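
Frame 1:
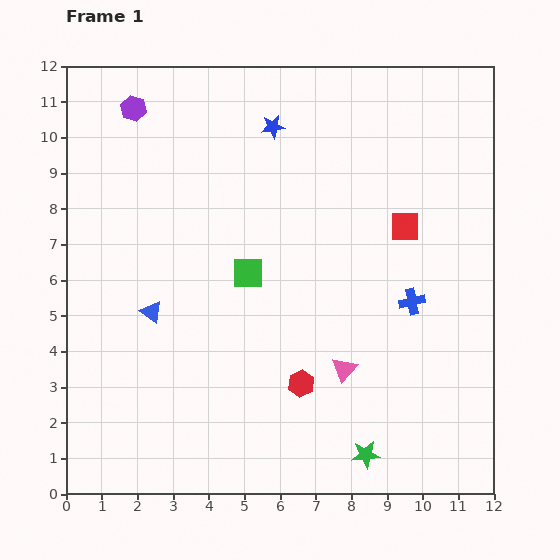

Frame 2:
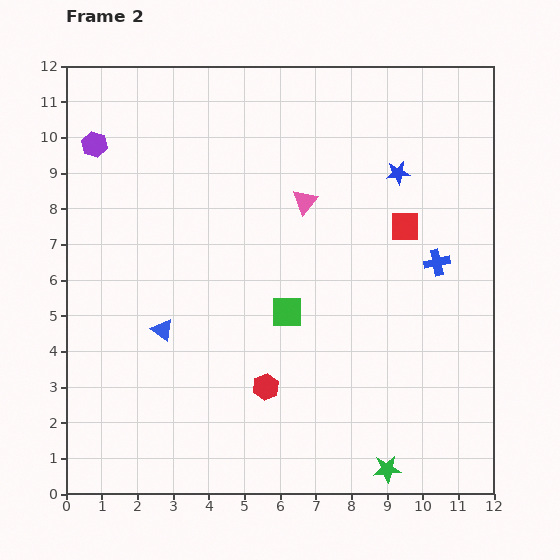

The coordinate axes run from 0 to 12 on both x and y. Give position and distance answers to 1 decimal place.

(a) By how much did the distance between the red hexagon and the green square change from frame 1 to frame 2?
-1.2

Distance in frame 1: 3.4. Distance in frame 2: 2.2.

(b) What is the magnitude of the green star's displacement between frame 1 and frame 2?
0.7

The green star moved from (8.4, 1.1) to (9.0, 0.7), a distance of √(0.6² + 0.4²) ≈ 0.7.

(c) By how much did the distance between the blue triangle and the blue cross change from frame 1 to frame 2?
+0.6

Distance in frame 1: 7.3. Distance in frame 2: 7.9.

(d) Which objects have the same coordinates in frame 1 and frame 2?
the red square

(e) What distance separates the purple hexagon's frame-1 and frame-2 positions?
1.5

The purple hexagon moved from (1.9, 10.8) to (0.8, 9.8), a distance of √(1.1² + 1.0²) ≈ 1.5.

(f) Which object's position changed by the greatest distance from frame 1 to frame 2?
the pink triangle

(moved 4.8; next 3.7)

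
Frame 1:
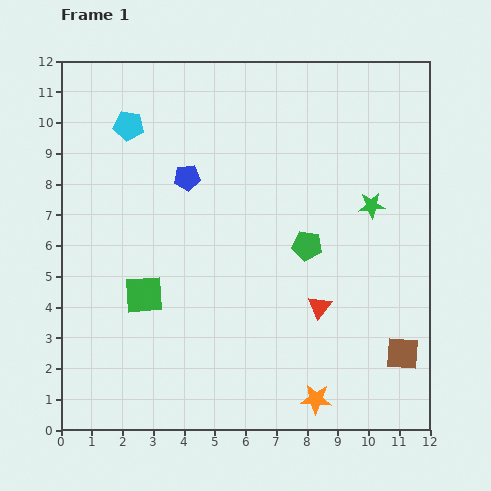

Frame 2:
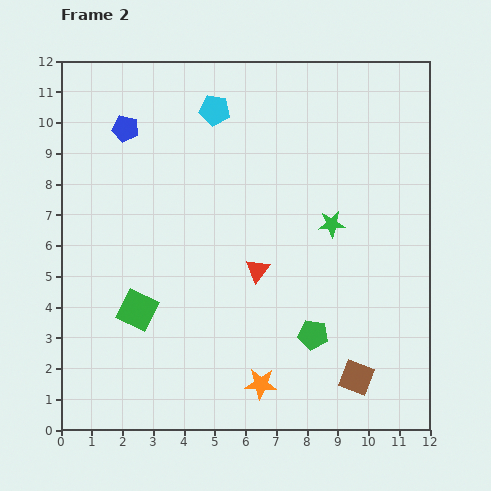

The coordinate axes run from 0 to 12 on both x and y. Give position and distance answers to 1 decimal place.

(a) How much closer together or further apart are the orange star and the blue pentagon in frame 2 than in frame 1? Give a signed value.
+1.1

Distance in frame 1: 8.3. Distance in frame 2: 9.4.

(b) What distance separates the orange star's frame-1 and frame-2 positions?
1.9

The orange star moved from (8.3, 1.0) to (6.5, 1.5), a distance of √(1.8² + 0.5²) ≈ 1.9.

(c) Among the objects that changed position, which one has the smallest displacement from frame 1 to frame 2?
the green square

(moved 0.5)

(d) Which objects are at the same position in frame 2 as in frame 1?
none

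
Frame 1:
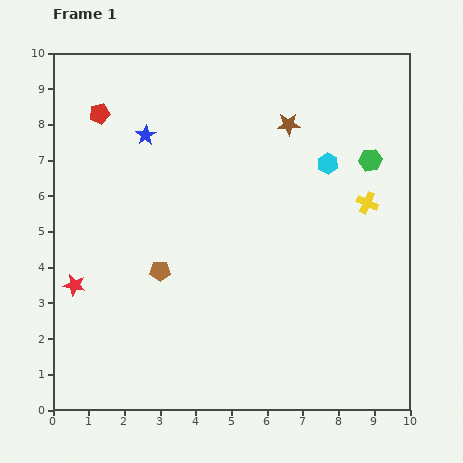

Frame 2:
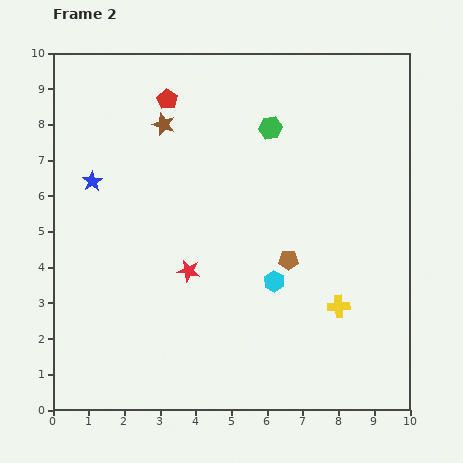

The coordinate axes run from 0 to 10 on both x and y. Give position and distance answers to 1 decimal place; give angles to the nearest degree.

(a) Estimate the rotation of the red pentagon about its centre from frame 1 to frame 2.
28° counter-clockwise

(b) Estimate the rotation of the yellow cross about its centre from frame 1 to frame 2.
28° counter-clockwise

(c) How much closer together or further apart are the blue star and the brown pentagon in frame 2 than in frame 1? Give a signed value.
+2.1

Distance in frame 1: 3.8. Distance in frame 2: 5.9.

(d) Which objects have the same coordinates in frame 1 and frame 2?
none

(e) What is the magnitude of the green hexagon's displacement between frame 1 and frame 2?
2.9

The green hexagon moved from (8.9, 7.0) to (6.1, 7.9), a distance of √(2.8² + 0.9²) ≈ 2.9.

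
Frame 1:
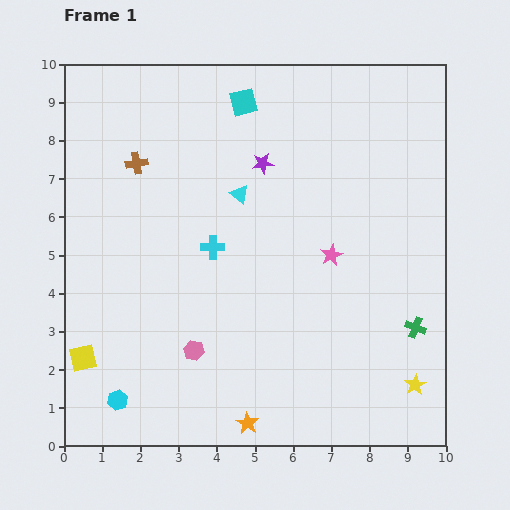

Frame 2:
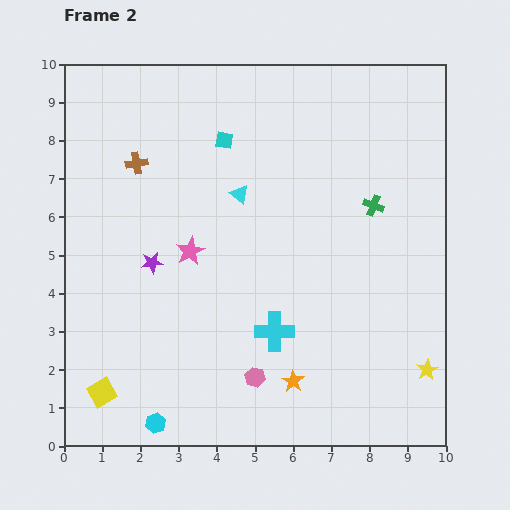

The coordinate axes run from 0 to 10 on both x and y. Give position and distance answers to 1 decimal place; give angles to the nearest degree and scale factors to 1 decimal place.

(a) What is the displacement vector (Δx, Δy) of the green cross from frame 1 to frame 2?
(-1.1, 3.2)

The green cross was at (9.2, 3.1) in frame 1 and (8.1, 6.3) in frame 2.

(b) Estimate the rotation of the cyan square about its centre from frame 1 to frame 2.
24° clockwise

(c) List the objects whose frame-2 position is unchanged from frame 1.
the brown cross, the cyan triangle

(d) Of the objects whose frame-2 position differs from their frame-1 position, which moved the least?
the yellow star

(moved 0.5)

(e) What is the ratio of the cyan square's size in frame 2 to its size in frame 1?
0.6×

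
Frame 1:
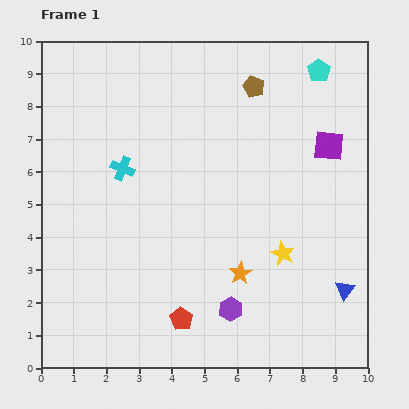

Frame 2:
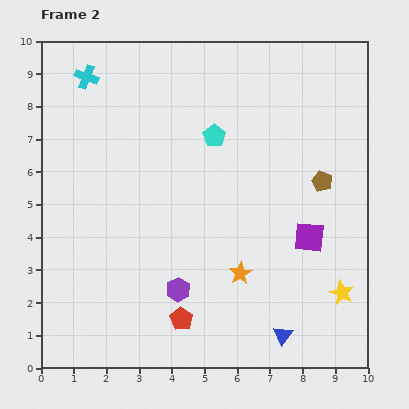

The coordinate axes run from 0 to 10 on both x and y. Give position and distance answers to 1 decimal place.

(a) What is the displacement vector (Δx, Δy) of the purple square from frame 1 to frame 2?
(-0.6, -2.8)

The purple square was at (8.8, 6.8) in frame 1 and (8.2, 4.0) in frame 2.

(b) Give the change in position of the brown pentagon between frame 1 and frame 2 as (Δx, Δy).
(2.1, -2.9)

The brown pentagon was at (6.5, 8.6) in frame 1 and (8.6, 5.7) in frame 2.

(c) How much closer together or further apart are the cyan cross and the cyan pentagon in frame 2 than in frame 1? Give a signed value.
-2.4

Distance in frame 1: 6.7. Distance in frame 2: 4.3.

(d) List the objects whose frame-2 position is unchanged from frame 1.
the red pentagon, the orange star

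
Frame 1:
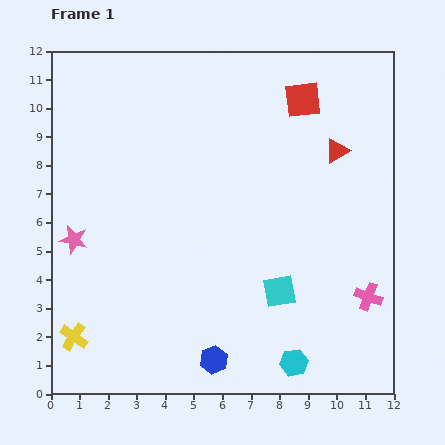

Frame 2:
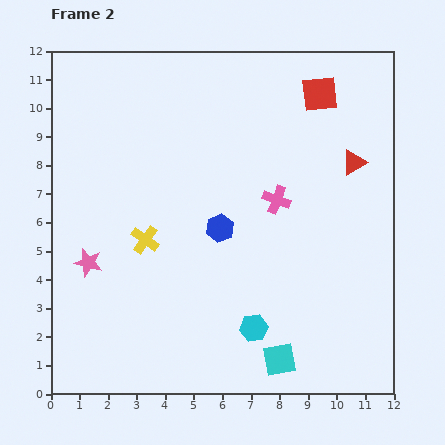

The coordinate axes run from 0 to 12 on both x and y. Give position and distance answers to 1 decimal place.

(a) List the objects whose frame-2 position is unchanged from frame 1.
none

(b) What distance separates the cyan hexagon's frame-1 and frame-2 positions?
1.8

The cyan hexagon moved from (8.5, 1.1) to (7.1, 2.3), a distance of √(1.4² + 1.2²) ≈ 1.8.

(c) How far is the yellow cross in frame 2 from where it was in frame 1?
4.2

The yellow cross moved from (0.8, 2.0) to (3.3, 5.4), a distance of √(2.5² + 3.4²) ≈ 4.2.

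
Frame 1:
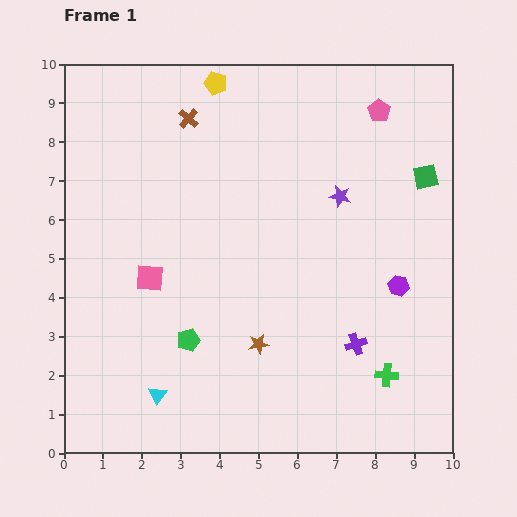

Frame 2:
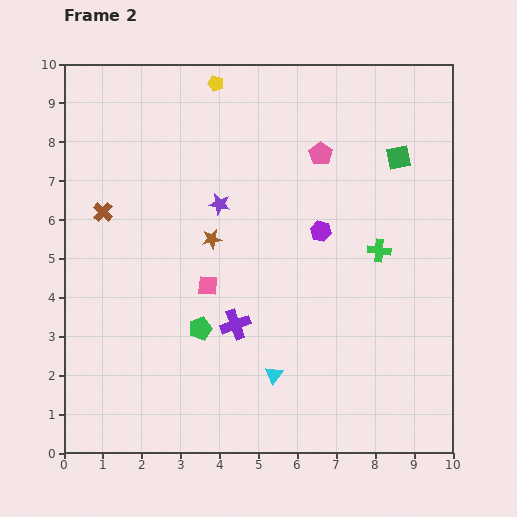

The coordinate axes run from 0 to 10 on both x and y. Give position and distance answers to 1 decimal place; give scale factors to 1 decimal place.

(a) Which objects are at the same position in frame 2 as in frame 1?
the yellow pentagon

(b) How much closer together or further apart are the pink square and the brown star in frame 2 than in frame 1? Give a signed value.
-2.1

Distance in frame 1: 3.3. Distance in frame 2: 1.2.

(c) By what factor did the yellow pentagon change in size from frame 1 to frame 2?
0.7×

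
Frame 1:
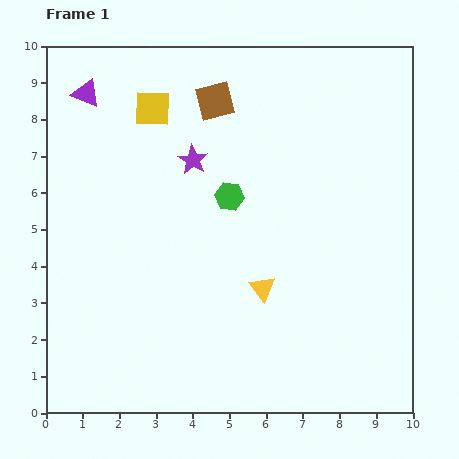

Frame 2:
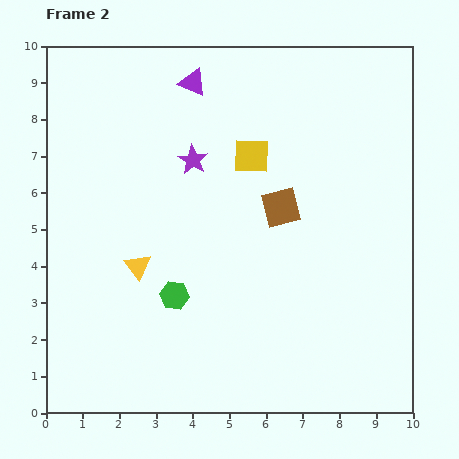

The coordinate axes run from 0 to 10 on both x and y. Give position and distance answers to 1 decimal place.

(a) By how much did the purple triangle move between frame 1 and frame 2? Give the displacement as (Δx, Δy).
(2.9, 0.3)

The purple triangle was at (1.1, 8.7) in frame 1 and (4.0, 9.0) in frame 2.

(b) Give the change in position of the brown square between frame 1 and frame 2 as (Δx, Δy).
(1.8, -2.9)

The brown square was at (4.6, 8.5) in frame 1 and (6.4, 5.6) in frame 2.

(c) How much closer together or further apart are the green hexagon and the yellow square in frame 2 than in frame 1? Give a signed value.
+1.1

Distance in frame 1: 3.2. Distance in frame 2: 4.3.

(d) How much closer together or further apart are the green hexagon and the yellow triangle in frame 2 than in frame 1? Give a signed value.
-1.4

Distance in frame 1: 2.7. Distance in frame 2: 1.3.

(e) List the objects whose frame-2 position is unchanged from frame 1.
the purple star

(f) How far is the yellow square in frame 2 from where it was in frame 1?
3.0

The yellow square moved from (2.9, 8.3) to (5.6, 7.0), a distance of √(2.7² + 1.3²) ≈ 3.0.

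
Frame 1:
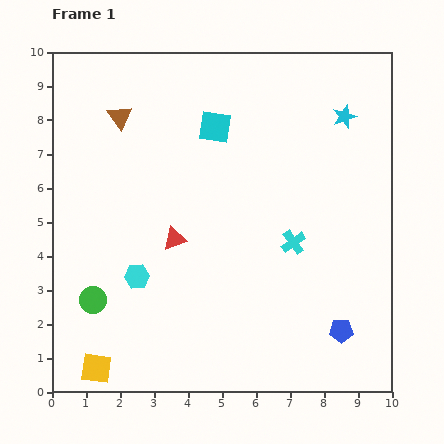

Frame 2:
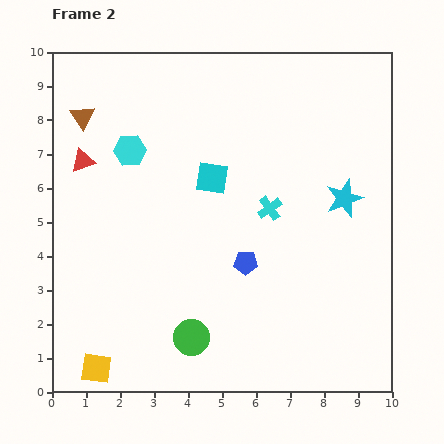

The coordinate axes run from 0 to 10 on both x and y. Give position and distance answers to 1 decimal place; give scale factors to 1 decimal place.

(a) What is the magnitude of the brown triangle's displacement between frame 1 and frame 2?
1.1

The brown triangle moved from (2.0, 8.1) to (0.9, 8.1), a distance of √(1.1² + 0.0²) ≈ 1.1.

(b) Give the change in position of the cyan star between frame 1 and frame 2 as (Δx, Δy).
(0.0, -2.4)

The cyan star was at (8.6, 8.1) in frame 1 and (8.6, 5.7) in frame 2.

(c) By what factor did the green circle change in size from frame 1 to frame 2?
1.4×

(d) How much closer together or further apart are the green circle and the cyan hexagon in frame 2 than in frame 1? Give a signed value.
+4.3

Distance in frame 1: 1.5. Distance in frame 2: 5.8.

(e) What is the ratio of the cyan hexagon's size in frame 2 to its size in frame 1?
1.3×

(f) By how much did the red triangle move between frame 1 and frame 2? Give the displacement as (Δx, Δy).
(-2.7, 2.3)

The red triangle was at (3.6, 4.5) in frame 1 and (0.9, 6.8) in frame 2.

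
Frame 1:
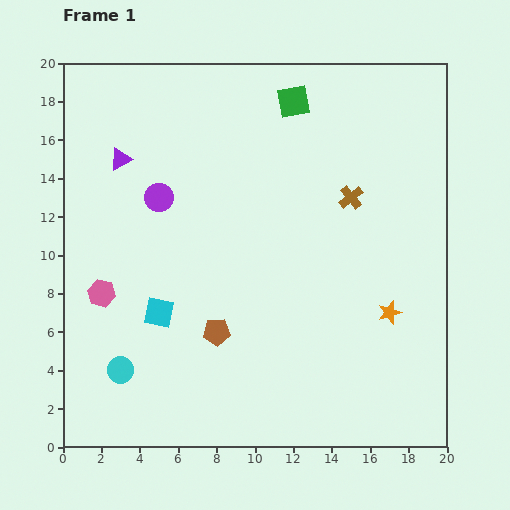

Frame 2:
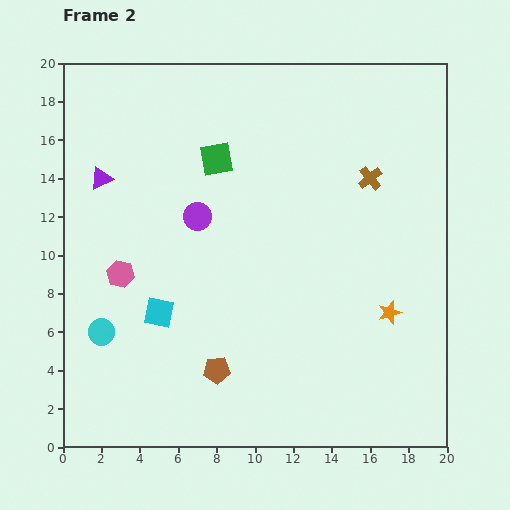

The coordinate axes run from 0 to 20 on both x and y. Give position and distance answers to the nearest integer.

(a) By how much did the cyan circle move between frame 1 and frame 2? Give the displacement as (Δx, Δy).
(-1, 2)

The cyan circle was at (3, 4) in frame 1 and (2, 6) in frame 2.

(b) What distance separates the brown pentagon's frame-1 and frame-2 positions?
2

The brown pentagon moved from (8, 6) to (8, 4), a distance of √(0² + 2²) ≈ 2.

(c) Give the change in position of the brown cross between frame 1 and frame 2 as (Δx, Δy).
(1, 1)

The brown cross was at (15, 13) in frame 1 and (16, 14) in frame 2.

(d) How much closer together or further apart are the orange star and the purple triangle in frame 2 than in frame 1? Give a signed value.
+1

Distance in frame 1: 16. Distance in frame 2: 17.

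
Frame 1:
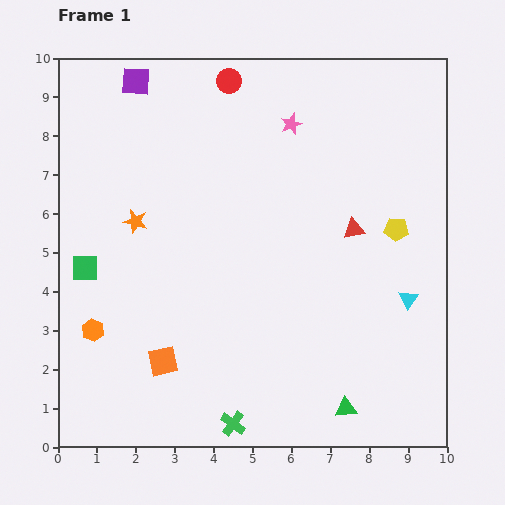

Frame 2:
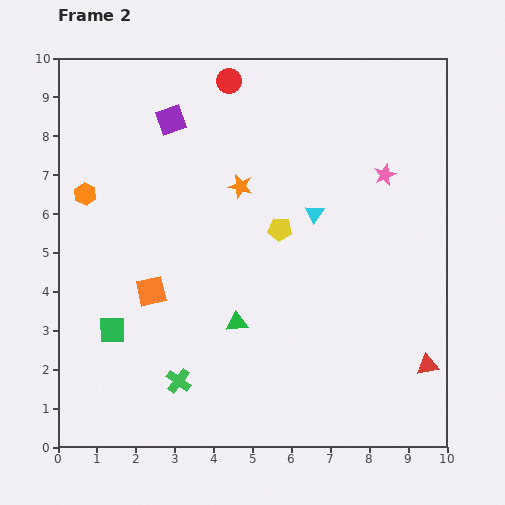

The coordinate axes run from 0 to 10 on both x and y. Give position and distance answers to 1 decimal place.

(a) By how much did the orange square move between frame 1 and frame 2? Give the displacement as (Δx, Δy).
(-0.3, 1.8)

The orange square was at (2.7, 2.2) in frame 1 and (2.4, 4.0) in frame 2.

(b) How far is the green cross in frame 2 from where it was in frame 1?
1.8

The green cross moved from (4.5, 0.6) to (3.1, 1.7), a distance of √(1.4² + 1.1²) ≈ 1.8.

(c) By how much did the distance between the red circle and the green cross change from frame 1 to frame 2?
-1.0

Distance in frame 1: 8.8. Distance in frame 2: 7.8.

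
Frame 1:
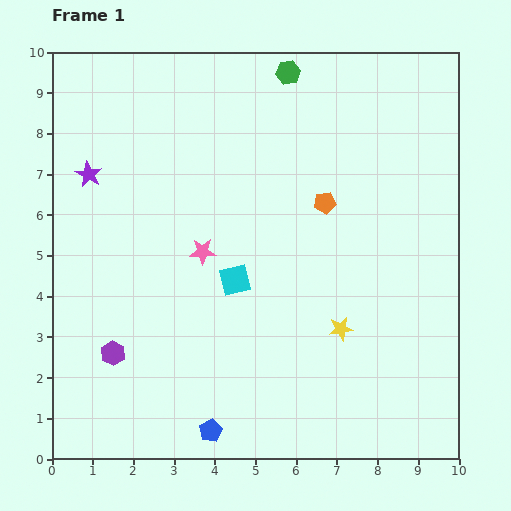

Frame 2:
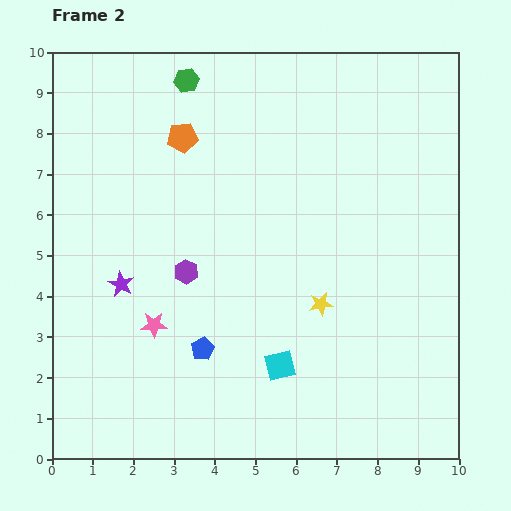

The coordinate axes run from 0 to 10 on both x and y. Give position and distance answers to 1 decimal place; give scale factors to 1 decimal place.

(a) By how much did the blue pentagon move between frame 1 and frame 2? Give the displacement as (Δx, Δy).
(-0.2, 2.0)

The blue pentagon was at (3.9, 0.7) in frame 1 and (3.7, 2.7) in frame 2.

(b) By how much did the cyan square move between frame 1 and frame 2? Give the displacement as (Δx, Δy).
(1.1, -2.1)

The cyan square was at (4.5, 4.4) in frame 1 and (5.6, 2.3) in frame 2.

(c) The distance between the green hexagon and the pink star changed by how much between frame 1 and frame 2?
+1.2

Distance in frame 1: 4.9. Distance in frame 2: 6.1.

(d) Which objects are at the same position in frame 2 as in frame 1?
none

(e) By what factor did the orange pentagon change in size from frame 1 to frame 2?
1.4×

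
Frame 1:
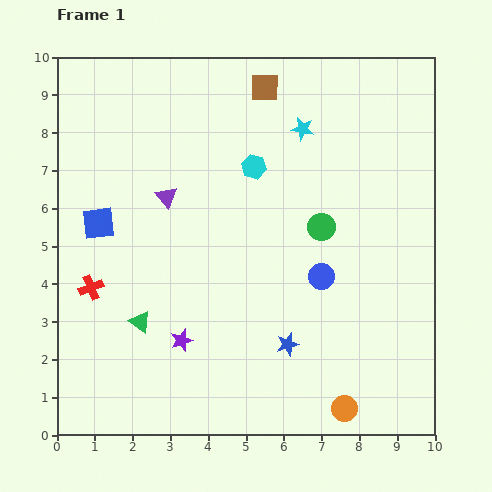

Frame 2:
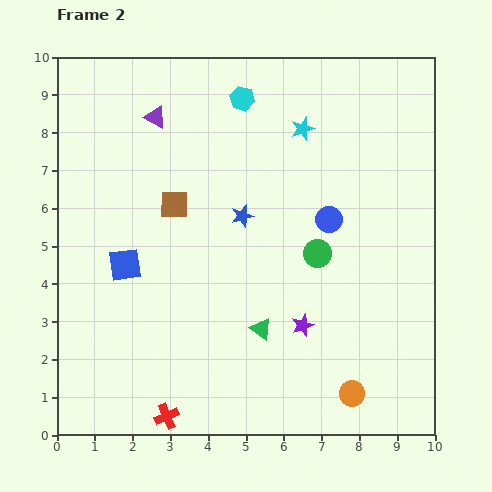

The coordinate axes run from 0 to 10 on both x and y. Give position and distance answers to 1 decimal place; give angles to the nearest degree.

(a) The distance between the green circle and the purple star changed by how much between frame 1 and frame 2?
-2.9

Distance in frame 1: 4.8. Distance in frame 2: 1.9.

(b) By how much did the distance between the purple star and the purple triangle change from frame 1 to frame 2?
+2.9

Distance in frame 1: 3.8. Distance in frame 2: 6.7.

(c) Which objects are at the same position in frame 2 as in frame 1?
the cyan star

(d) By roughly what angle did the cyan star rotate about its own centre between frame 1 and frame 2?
28° counter-clockwise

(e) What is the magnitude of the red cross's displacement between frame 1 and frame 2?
3.9

The red cross moved from (0.9, 3.9) to (2.9, 0.5), a distance of √(2.0² + 3.4²) ≈ 3.9.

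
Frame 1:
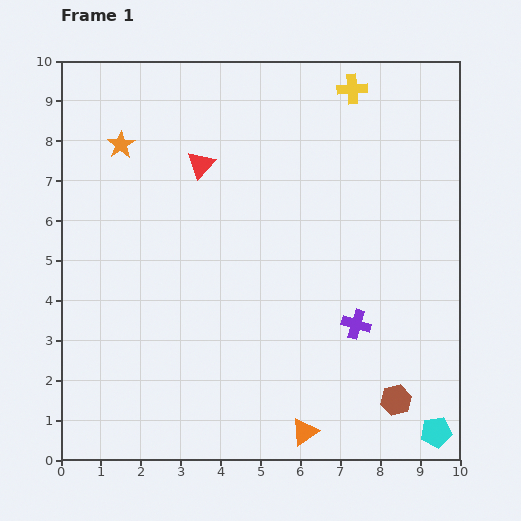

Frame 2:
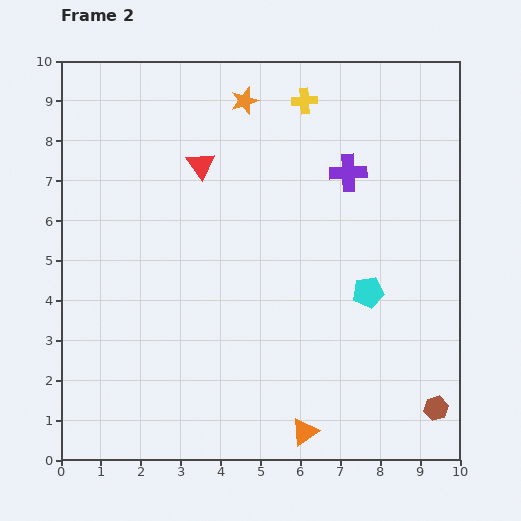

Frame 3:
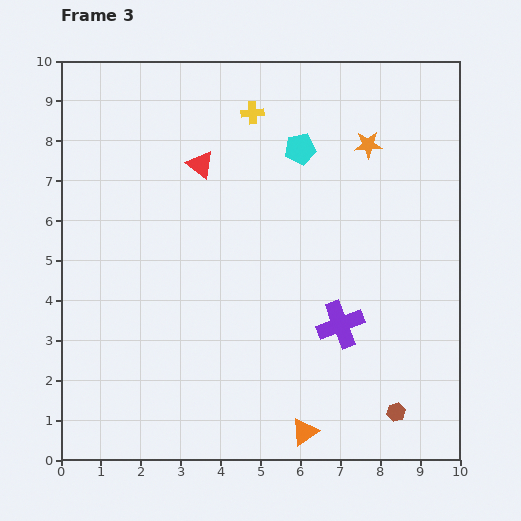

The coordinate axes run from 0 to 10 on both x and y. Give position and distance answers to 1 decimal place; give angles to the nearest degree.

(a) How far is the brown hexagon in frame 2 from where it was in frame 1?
1.0

The brown hexagon moved from (8.4, 1.5) to (9.4, 1.3), a distance of √(1.0² + 0.2²) ≈ 1.0.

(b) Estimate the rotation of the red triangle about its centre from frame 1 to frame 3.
36° counter-clockwise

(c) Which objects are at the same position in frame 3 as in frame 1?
the orange triangle, the red triangle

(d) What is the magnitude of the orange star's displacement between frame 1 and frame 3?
6.2

The orange star moved from (1.5, 7.9) to (7.7, 7.9), a distance of √(6.2² + 0.0²) ≈ 6.2.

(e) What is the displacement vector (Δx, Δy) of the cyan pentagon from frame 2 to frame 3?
(-1.7, 3.6)

The cyan pentagon was at (7.7, 4.2) in frame 2 and (6.0, 7.8) in frame 3.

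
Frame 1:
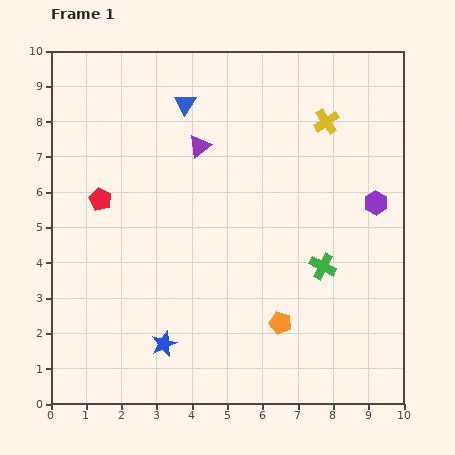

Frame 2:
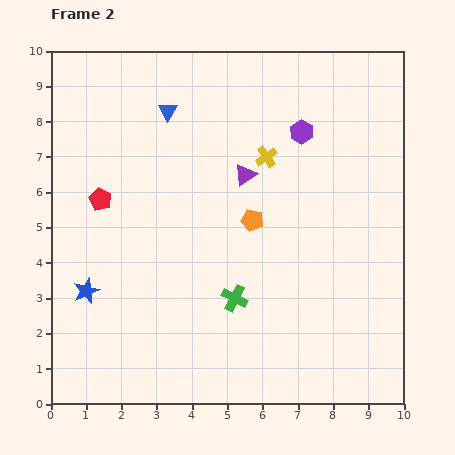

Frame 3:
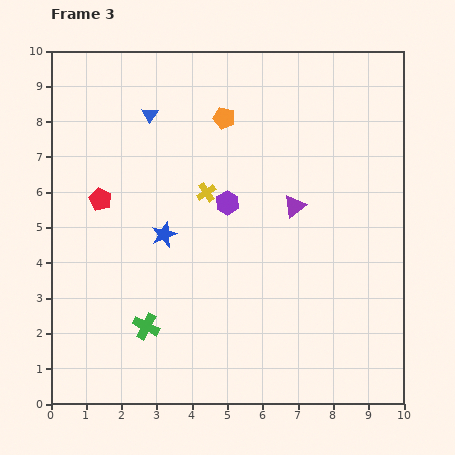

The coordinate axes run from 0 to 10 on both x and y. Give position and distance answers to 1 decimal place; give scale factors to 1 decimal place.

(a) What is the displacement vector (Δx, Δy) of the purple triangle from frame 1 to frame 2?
(1.3, -0.8)

The purple triangle was at (4.2, 7.3) in frame 1 and (5.5, 6.5) in frame 2.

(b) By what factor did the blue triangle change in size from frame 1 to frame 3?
0.7×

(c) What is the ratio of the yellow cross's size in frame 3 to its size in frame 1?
0.8×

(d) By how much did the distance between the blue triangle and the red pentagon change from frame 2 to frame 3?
-0.3

Distance in frame 2: 3.1. Distance in frame 3: 2.8.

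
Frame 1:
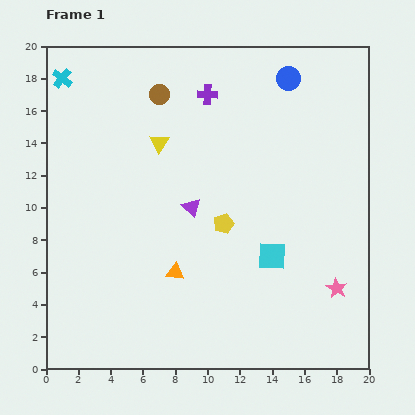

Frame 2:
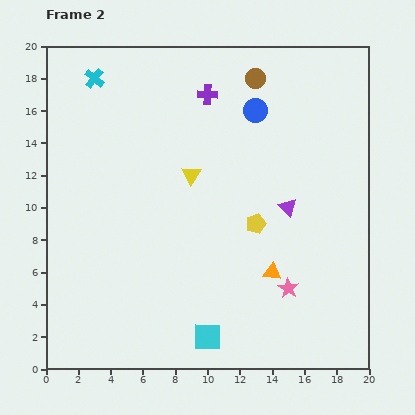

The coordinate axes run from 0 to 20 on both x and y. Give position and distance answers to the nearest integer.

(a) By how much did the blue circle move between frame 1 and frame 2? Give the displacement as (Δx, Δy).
(-2, -2)

The blue circle was at (15, 18) in frame 1 and (13, 16) in frame 2.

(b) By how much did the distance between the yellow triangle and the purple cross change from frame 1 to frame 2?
+1

Distance in frame 1: 4. Distance in frame 2: 5.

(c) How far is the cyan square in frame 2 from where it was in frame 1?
6

The cyan square moved from (14, 7) to (10, 2), a distance of √(4² + 5²) ≈ 6.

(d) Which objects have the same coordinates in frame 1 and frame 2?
the purple cross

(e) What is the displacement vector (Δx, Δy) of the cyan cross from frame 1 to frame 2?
(2, 0)

The cyan cross was at (1, 18) in frame 1 and (3, 18) in frame 2.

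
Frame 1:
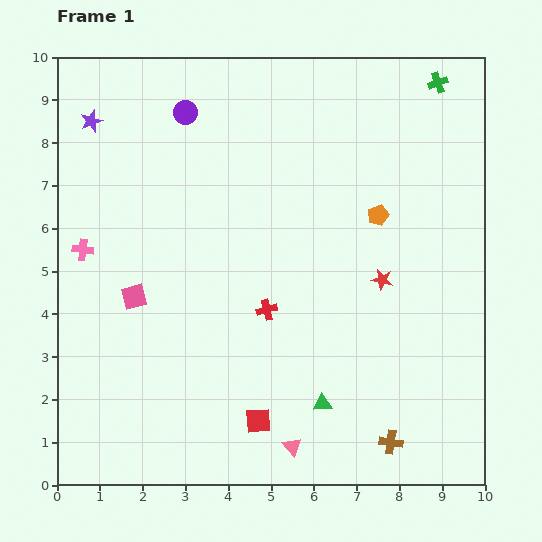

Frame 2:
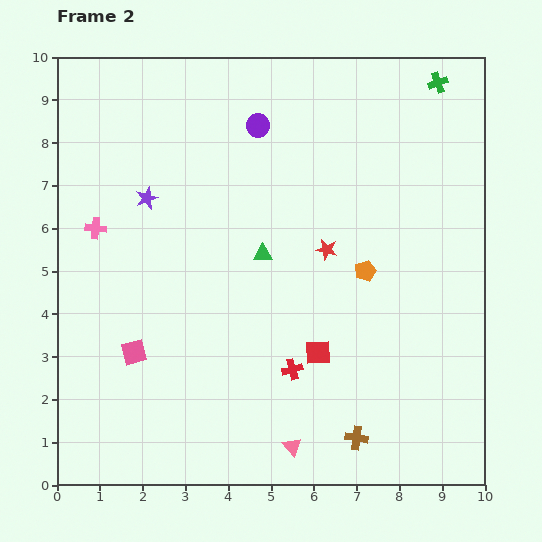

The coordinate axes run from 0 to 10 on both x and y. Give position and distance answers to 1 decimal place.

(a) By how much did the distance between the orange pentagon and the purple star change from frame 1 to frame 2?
-1.7

Distance in frame 1: 7.1. Distance in frame 2: 5.4.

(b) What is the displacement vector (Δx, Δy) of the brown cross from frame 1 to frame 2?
(-0.8, 0.1)

The brown cross was at (7.8, 1.0) in frame 1 and (7.0, 1.1) in frame 2.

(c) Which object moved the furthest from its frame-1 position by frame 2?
the green triangle

(moved 3.8; next 2.2)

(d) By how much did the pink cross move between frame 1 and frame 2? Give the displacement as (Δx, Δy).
(0.3, 0.5)

The pink cross was at (0.6, 5.5) in frame 1 and (0.9, 6.0) in frame 2.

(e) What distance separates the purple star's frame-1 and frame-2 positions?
2.2

The purple star moved from (0.8, 8.5) to (2.1, 6.7), a distance of √(1.3² + 1.8²) ≈ 2.2.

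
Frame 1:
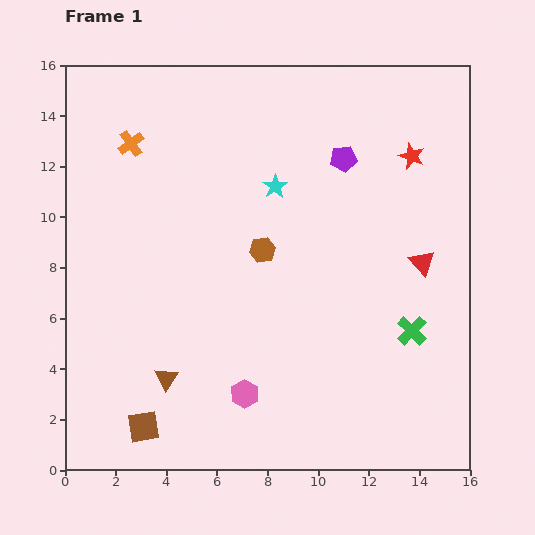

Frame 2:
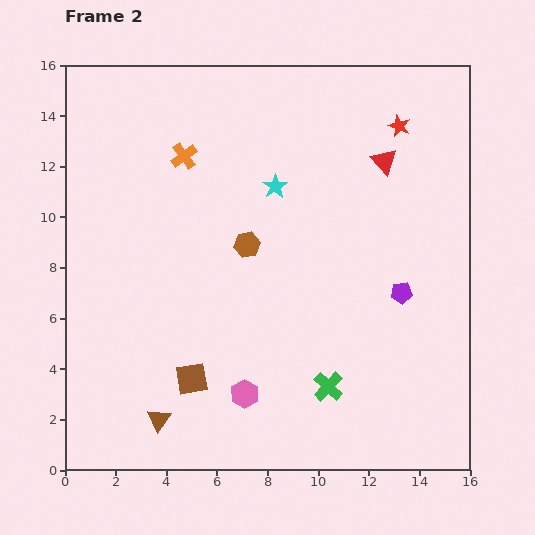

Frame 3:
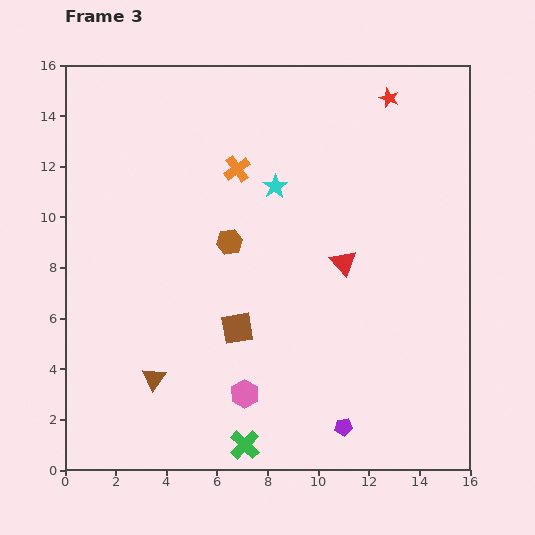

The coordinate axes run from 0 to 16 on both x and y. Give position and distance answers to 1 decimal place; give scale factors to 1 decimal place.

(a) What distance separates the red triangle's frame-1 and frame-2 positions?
4.3

The red triangle moved from (14.1, 8.2) to (12.6, 12.2), a distance of √(1.5² + 4.0²) ≈ 4.3.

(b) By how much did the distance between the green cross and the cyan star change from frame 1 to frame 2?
+0.3

Distance in frame 1: 7.9. Distance in frame 2: 8.2.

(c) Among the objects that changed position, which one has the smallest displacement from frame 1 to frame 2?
the brown hexagon

(moved 0.6)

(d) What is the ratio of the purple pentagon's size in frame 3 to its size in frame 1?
0.7×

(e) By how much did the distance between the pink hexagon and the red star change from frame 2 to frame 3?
+0.8

Distance in frame 2: 12.2. Distance in frame 3: 13.0.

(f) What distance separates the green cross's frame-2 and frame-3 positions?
4.0

The green cross moved from (10.4, 3.3) to (7.1, 1.0), a distance of √(3.3² + 2.3²) ≈ 4.0.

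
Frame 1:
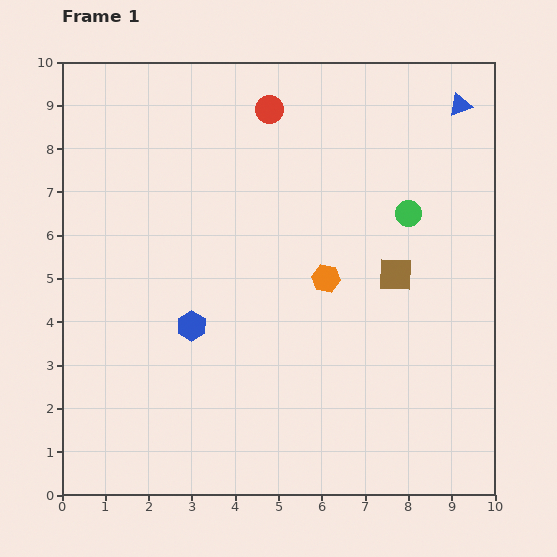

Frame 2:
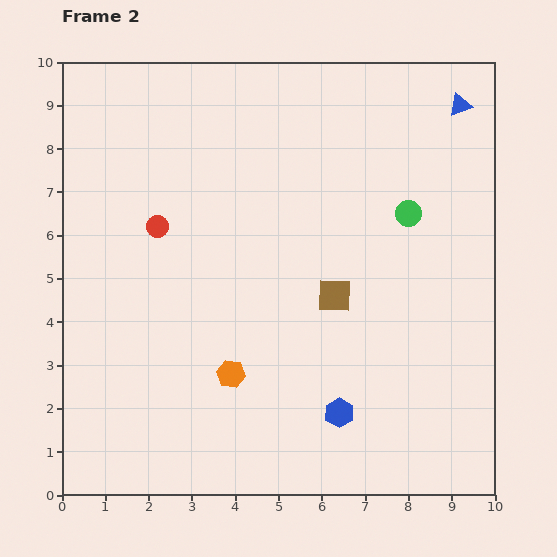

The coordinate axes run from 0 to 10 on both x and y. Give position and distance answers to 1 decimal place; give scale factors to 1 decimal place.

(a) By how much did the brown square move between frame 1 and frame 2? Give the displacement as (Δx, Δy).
(-1.4, -0.5)

The brown square was at (7.7, 5.1) in frame 1 and (6.3, 4.6) in frame 2.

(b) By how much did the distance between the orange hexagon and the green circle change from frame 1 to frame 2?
+3.1

Distance in frame 1: 2.4. Distance in frame 2: 5.5.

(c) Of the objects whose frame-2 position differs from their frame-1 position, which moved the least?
the brown square

(moved 1.5)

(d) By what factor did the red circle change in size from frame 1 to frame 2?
0.8×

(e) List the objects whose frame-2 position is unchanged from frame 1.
the blue triangle, the green circle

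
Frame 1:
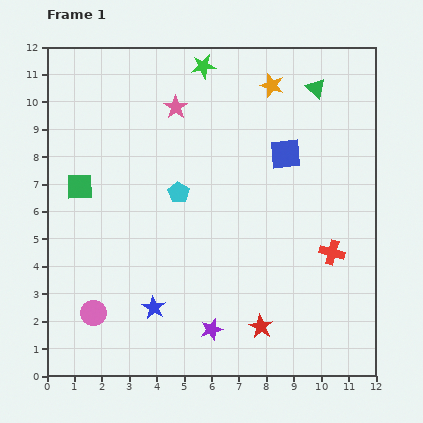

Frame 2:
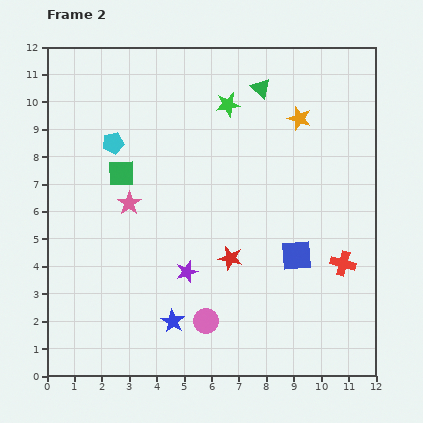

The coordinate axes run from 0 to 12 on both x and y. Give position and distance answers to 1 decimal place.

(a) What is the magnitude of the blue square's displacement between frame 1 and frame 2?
3.7

The blue square moved from (8.7, 8.1) to (9.1, 4.4), a distance of √(0.4² + 3.7²) ≈ 3.7.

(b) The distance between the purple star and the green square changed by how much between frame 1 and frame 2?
-2.8

Distance in frame 1: 7.1. Distance in frame 2: 4.3.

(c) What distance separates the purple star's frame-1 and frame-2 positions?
2.3

The purple star moved from (6.0, 1.7) to (5.1, 3.8), a distance of √(0.9² + 2.1²) ≈ 2.3.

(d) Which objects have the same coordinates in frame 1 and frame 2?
none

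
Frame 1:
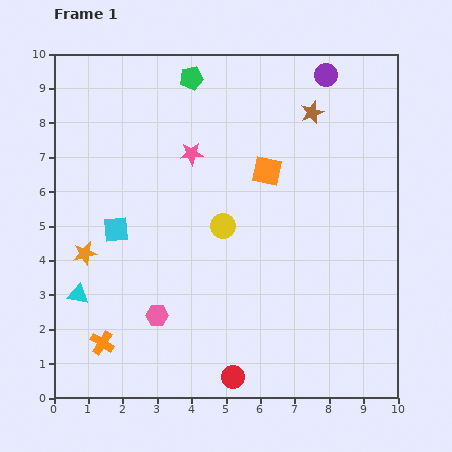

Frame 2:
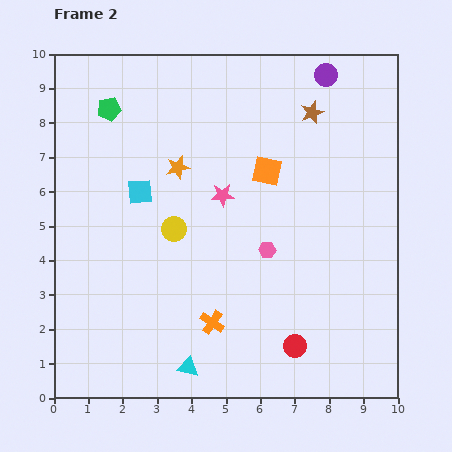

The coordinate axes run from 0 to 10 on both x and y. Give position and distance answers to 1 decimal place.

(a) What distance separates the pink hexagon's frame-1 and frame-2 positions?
3.7

The pink hexagon moved from (3.0, 2.4) to (6.2, 4.3), a distance of √(3.2² + 1.9²) ≈ 3.7.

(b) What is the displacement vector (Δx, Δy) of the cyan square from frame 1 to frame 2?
(0.7, 1.1)

The cyan square was at (1.8, 4.9) in frame 1 and (2.5, 6.0) in frame 2.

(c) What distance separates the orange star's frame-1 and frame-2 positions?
3.7

The orange star moved from (0.9, 4.2) to (3.6, 6.7), a distance of √(2.7² + 2.5²) ≈ 3.7.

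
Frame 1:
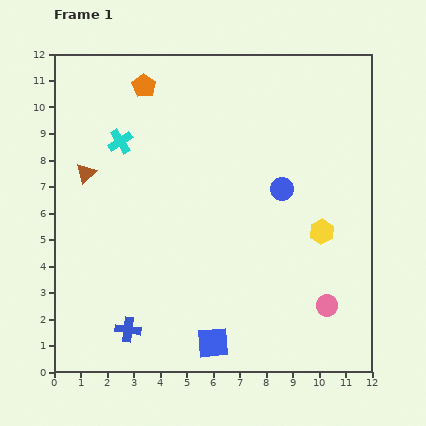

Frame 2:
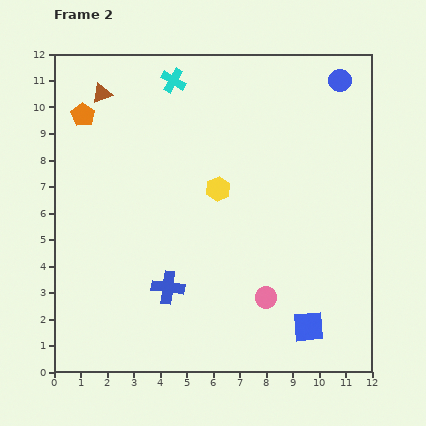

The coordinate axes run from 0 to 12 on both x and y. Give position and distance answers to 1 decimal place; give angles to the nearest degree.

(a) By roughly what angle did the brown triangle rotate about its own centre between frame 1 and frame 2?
23° clockwise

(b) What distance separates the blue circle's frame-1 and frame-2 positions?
4.7

The blue circle moved from (8.6, 6.9) to (10.8, 11.0), a distance of √(2.2² + 4.1²) ≈ 4.7.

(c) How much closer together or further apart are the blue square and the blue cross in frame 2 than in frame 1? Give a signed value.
+2.3

Distance in frame 1: 3.2. Distance in frame 2: 5.5.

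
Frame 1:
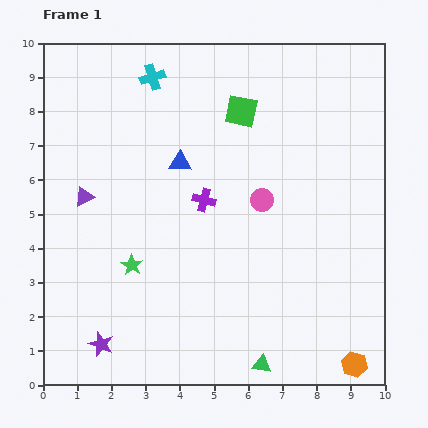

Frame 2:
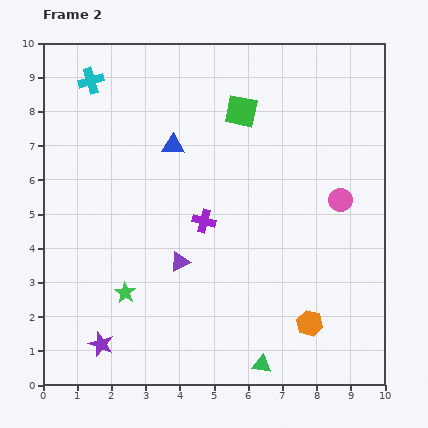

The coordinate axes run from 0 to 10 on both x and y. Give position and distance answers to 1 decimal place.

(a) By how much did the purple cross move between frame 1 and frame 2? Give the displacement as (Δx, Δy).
(0.0, -0.6)

The purple cross was at (4.7, 5.4) in frame 1 and (4.7, 4.8) in frame 2.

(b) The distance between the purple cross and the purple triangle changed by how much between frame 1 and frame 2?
-2.1

Distance in frame 1: 3.5. Distance in frame 2: 1.4.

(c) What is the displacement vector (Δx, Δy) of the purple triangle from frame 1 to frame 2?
(2.8, -1.9)

The purple triangle was at (1.2, 5.5) in frame 1 and (4.0, 3.6) in frame 2.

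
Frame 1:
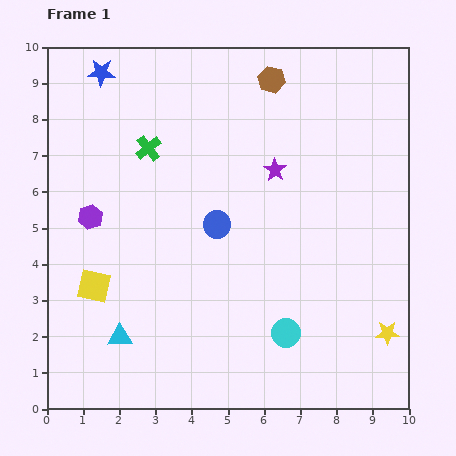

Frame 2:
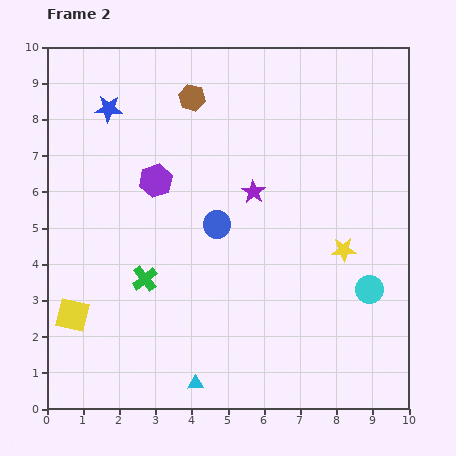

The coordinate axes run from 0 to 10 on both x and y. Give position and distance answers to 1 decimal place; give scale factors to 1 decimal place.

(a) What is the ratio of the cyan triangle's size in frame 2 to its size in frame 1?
0.6×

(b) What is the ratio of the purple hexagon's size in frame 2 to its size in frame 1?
1.3×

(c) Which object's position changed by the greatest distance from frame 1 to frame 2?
the green cross

(moved 3.6; next 2.6)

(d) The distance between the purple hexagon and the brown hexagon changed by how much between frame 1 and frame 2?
-3.8

Distance in frame 1: 6.3. Distance in frame 2: 2.5.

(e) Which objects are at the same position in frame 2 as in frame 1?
the blue circle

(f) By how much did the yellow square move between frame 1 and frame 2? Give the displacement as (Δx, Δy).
(-0.6, -0.8)

The yellow square was at (1.3, 3.4) in frame 1 and (0.7, 2.6) in frame 2.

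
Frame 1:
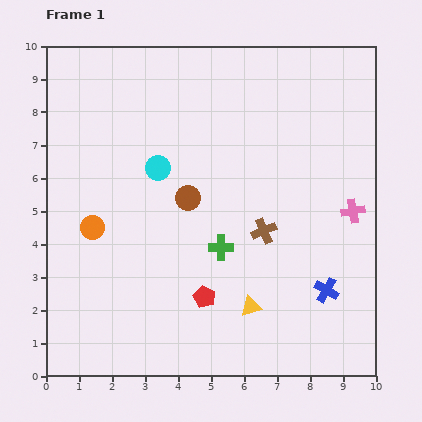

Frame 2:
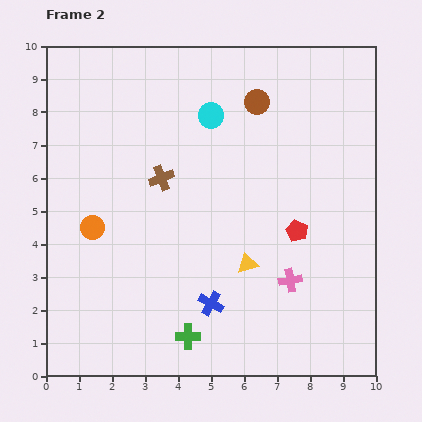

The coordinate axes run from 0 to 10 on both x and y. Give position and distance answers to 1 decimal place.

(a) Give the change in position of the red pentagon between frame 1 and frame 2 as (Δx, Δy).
(2.8, 2.0)

The red pentagon was at (4.8, 2.4) in frame 1 and (7.6, 4.4) in frame 2.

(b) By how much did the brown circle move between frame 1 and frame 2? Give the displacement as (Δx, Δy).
(2.1, 2.9)

The brown circle was at (4.3, 5.4) in frame 1 and (6.4, 8.3) in frame 2.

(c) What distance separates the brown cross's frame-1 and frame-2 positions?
3.5

The brown cross moved from (6.6, 4.4) to (3.5, 6.0), a distance of √(3.1² + 1.6²) ≈ 3.5.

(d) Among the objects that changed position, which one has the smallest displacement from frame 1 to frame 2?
the yellow triangle

(moved 1.3)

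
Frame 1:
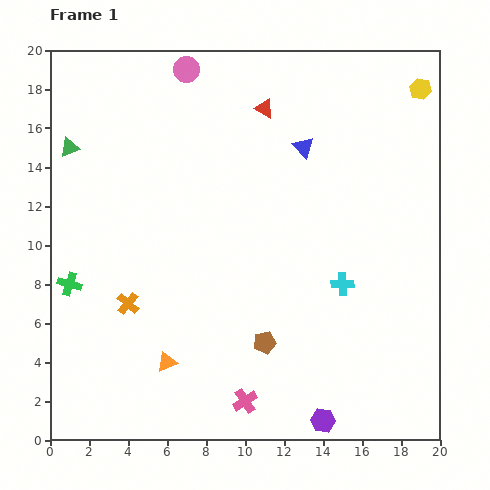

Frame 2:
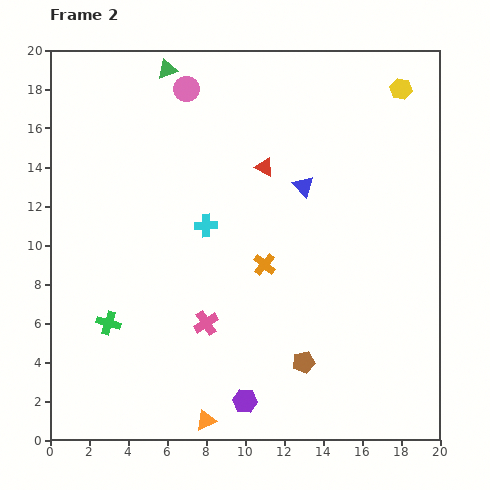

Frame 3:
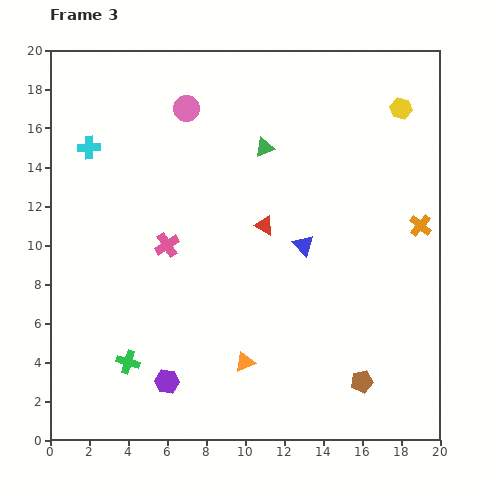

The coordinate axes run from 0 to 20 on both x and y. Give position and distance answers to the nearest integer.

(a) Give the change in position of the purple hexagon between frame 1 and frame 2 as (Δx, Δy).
(-4, 1)

The purple hexagon was at (14, 1) in frame 1 and (10, 2) in frame 2.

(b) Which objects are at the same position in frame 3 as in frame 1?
none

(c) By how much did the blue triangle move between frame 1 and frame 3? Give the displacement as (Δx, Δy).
(0, -5)

The blue triangle was at (13, 15) in frame 1 and (13, 10) in frame 3.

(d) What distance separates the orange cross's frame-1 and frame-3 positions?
16

The orange cross moved from (4, 7) to (19, 11), a distance of √(15² + 4²) ≈ 16.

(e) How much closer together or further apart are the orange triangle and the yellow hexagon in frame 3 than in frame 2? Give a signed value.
-5

Distance in frame 2: 20. Distance in frame 3: 15.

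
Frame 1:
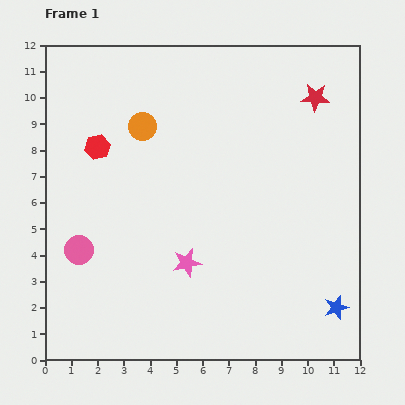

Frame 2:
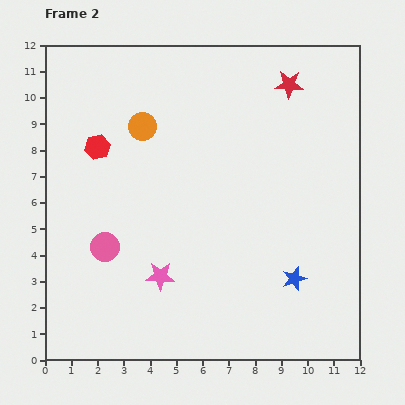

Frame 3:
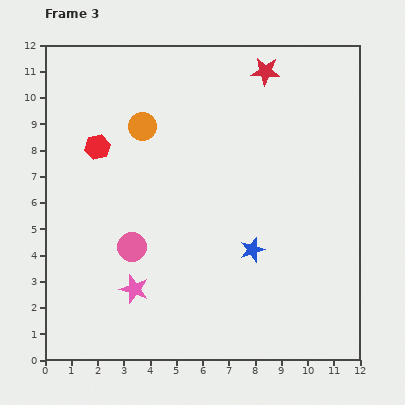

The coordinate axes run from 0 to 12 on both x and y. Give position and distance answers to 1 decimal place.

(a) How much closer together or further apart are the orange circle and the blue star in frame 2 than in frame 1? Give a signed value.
-1.9

Distance in frame 1: 10.1. Distance in frame 2: 8.2.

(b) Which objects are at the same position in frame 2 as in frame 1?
the red hexagon, the orange circle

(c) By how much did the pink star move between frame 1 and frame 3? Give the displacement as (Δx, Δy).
(-2.0, -1.0)

The pink star was at (5.4, 3.7) in frame 1 and (3.4, 2.7) in frame 3.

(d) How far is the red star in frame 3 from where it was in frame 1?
2.1

The red star moved from (10.3, 10.0) to (8.4, 11.0), a distance of √(1.9² + 1.0²) ≈ 2.1.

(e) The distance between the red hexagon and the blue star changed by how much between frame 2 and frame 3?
-1.9

Distance in frame 2: 9.0. Distance in frame 3: 7.1.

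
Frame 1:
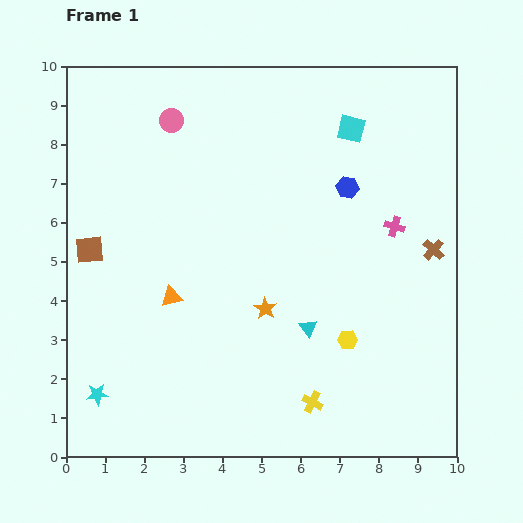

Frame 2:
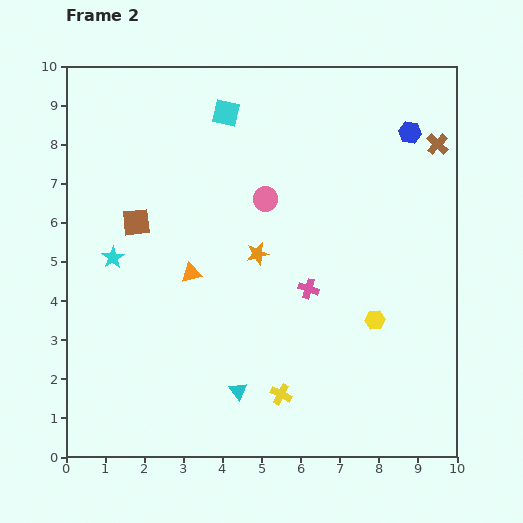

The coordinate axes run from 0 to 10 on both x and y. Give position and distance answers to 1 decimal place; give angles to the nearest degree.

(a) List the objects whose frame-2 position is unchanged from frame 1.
none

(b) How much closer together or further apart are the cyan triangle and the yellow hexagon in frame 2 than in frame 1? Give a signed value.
+2.9

Distance in frame 1: 1.0. Distance in frame 2: 3.9.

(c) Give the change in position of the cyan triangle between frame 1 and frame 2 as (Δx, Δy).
(-1.8, -1.6)

The cyan triangle was at (6.2, 3.3) in frame 1 and (4.4, 1.7) in frame 2.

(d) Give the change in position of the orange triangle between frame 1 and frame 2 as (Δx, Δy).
(0.5, 0.6)

The orange triangle was at (2.7, 4.1) in frame 1 and (3.2, 4.7) in frame 2.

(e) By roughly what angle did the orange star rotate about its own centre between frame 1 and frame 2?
26° clockwise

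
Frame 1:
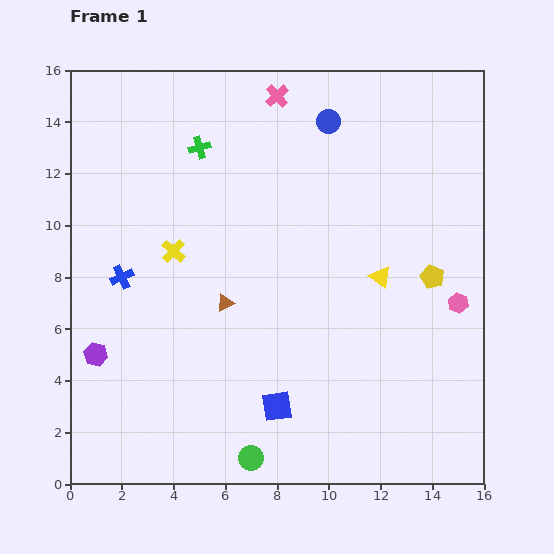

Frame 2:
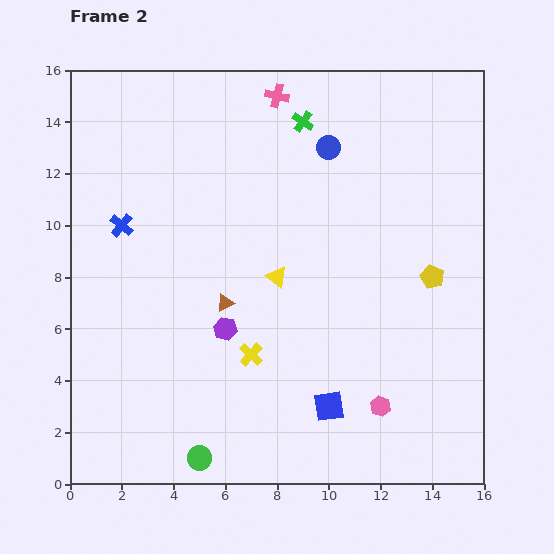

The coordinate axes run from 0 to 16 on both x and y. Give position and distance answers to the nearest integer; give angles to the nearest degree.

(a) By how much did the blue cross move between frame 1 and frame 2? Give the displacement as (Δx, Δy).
(0, 2)

The blue cross was at (2, 8) in frame 1 and (2, 10) in frame 2.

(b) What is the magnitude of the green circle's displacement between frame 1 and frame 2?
2

The green circle moved from (7, 1) to (5, 1), a distance of √(2² + 0²) ≈ 2.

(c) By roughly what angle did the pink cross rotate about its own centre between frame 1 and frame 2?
35° counter-clockwise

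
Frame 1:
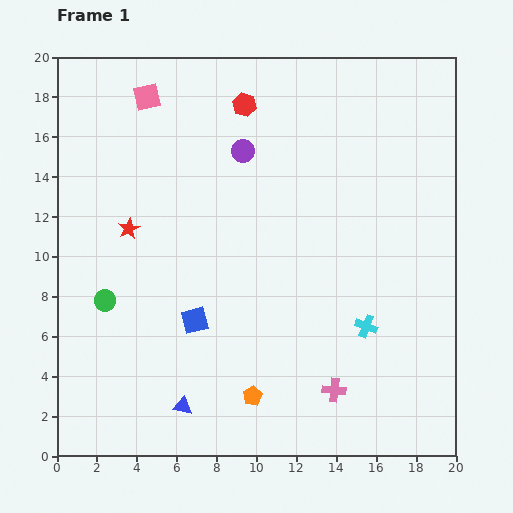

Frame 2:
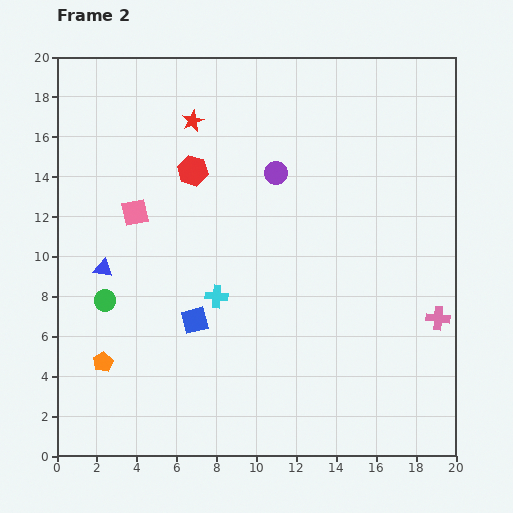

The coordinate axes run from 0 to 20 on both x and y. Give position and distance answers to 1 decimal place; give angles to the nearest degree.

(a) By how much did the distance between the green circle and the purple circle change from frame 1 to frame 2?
+0.5

Distance in frame 1: 10.2. Distance in frame 2: 10.7.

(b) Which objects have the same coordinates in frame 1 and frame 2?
the blue square, the green circle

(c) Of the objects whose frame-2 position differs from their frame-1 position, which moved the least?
the purple circle

(moved 2.0)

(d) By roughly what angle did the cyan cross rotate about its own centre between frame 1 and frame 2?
18° counter-clockwise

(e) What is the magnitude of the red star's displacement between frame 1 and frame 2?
6.3

The red star moved from (3.6, 11.4) to (6.8, 16.8), a distance of √(3.2² + 5.4²) ≈ 6.3.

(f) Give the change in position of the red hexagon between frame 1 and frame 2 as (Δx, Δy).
(-2.6, -3.3)

The red hexagon was at (9.4, 17.6) in frame 1 and (6.8, 14.3) in frame 2.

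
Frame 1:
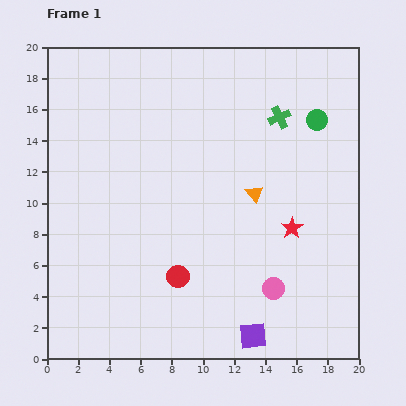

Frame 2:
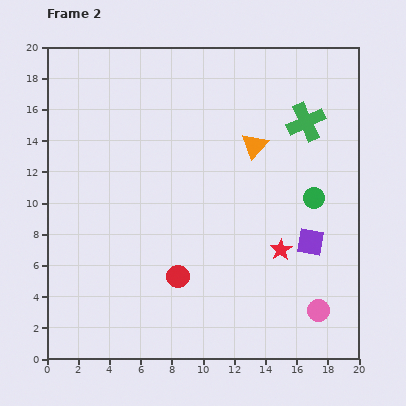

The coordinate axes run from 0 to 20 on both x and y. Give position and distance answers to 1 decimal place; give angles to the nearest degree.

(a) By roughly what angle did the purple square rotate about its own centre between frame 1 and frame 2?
15° clockwise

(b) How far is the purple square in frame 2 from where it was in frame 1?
7.0

The purple square moved from (13.2, 1.5) to (16.9, 7.5), a distance of √(3.7² + 6.0²) ≈ 7.0.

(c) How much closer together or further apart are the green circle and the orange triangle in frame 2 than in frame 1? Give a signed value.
-1.1

Distance in frame 1: 6.2. Distance in frame 2: 5.1.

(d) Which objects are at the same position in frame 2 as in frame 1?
the red circle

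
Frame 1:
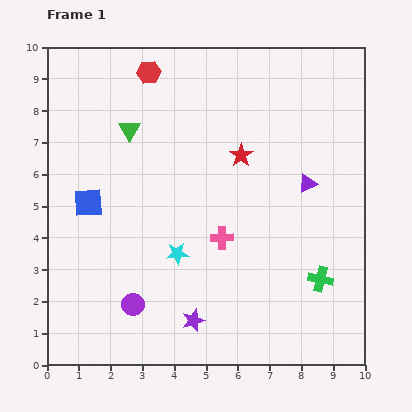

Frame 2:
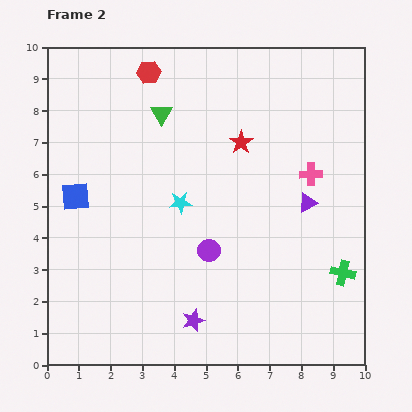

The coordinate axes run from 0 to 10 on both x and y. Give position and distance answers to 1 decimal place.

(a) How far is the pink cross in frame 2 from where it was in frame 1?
3.4

The pink cross moved from (5.5, 4.0) to (8.3, 6.0), a distance of √(2.8² + 2.0²) ≈ 3.4.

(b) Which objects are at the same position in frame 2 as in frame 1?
the purple star, the red hexagon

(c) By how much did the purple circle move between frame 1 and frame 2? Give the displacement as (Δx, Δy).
(2.4, 1.7)

The purple circle was at (2.7, 1.9) in frame 1 and (5.1, 3.6) in frame 2.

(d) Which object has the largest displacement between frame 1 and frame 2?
the pink cross

(moved 3.4; next 2.9)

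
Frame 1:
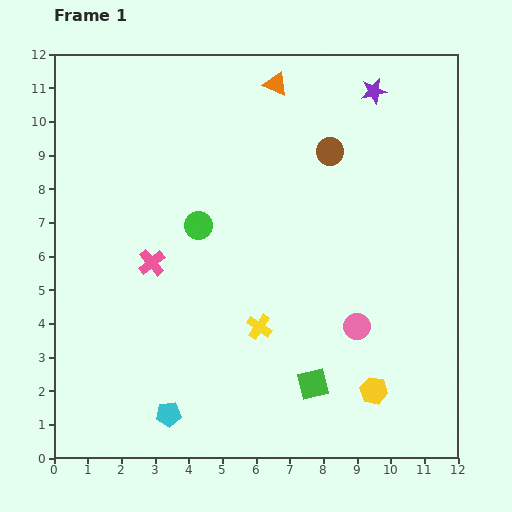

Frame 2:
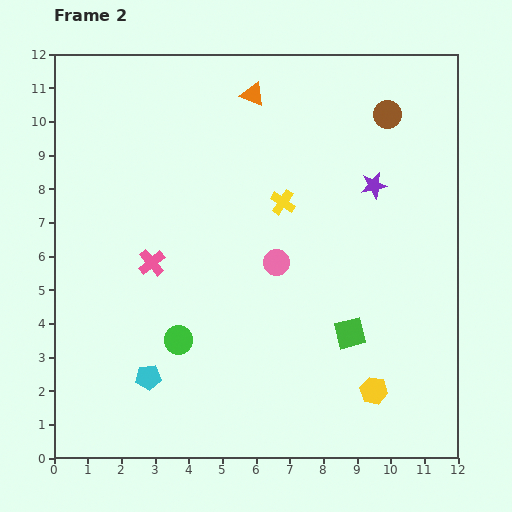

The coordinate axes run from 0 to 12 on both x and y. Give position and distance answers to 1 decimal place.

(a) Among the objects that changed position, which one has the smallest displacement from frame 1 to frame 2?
the orange triangle

(moved 0.8)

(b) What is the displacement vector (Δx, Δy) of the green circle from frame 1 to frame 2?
(-0.6, -3.4)

The green circle was at (4.3, 6.9) in frame 1 and (3.7, 3.5) in frame 2.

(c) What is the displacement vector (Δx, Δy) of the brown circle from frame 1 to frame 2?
(1.7, 1.1)

The brown circle was at (8.2, 9.1) in frame 1 and (9.9, 10.2) in frame 2.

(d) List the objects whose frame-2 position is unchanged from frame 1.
the pink cross, the yellow hexagon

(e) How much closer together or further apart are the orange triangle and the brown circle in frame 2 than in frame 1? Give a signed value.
+1.4

Distance in frame 1: 2.6. Distance in frame 2: 4.0.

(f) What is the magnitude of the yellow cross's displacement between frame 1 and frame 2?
3.8

The yellow cross moved from (6.1, 3.9) to (6.8, 7.6), a distance of √(0.7² + 3.7²) ≈ 3.8.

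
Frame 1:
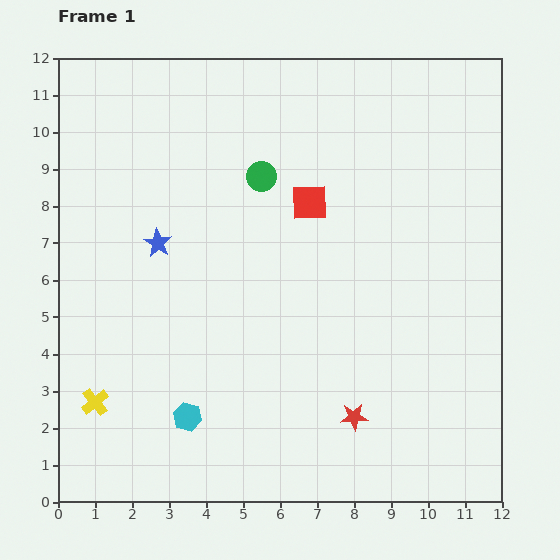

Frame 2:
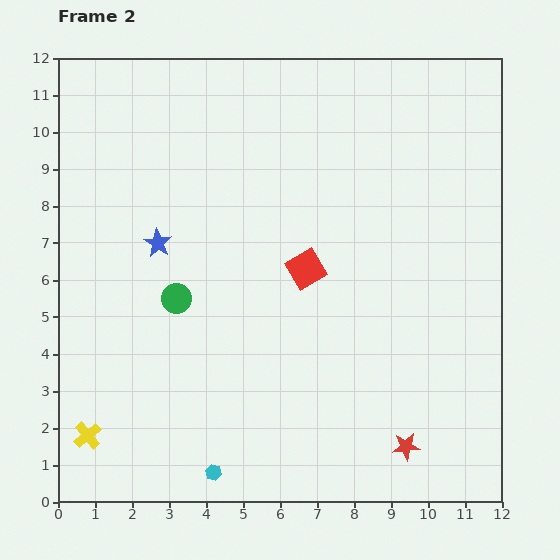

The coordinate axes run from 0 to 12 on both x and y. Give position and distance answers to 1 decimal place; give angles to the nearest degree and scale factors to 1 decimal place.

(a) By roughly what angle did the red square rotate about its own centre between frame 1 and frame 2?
28° counter-clockwise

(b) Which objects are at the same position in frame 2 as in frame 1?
the blue star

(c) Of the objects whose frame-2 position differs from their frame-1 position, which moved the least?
the yellow cross

(moved 0.9)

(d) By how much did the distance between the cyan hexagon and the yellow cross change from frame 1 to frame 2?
+1.0

Distance in frame 1: 2.5. Distance in frame 2: 3.5.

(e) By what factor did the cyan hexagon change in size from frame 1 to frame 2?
0.6×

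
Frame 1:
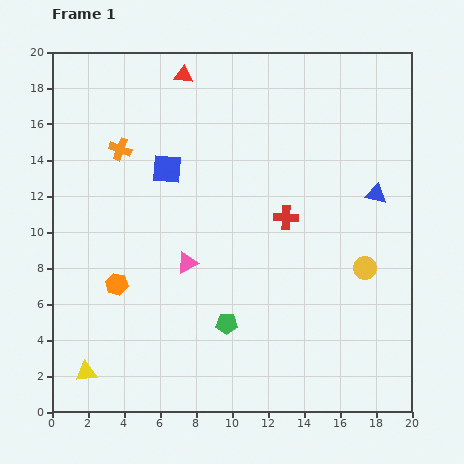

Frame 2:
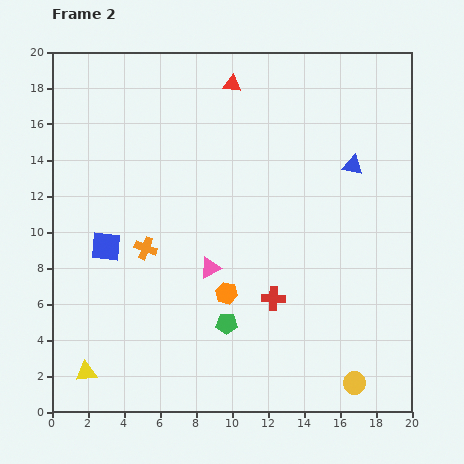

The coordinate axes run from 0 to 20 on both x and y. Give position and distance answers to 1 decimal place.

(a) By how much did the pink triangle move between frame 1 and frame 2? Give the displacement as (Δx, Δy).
(1.3, -0.3)

The pink triangle was at (7.5, 8.3) in frame 1 and (8.8, 8.0) in frame 2.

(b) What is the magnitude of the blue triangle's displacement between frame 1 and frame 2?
2.1

The blue triangle moved from (18.0, 12.1) to (16.7, 13.7), a distance of √(1.3² + 1.6²) ≈ 2.1.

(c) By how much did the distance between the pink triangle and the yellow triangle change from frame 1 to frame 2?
+0.7

Distance in frame 1: 8.3. Distance in frame 2: 9.0.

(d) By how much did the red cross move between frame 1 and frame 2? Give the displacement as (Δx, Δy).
(-0.7, -4.5)

The red cross was at (13.0, 10.8) in frame 1 and (12.3, 6.3) in frame 2.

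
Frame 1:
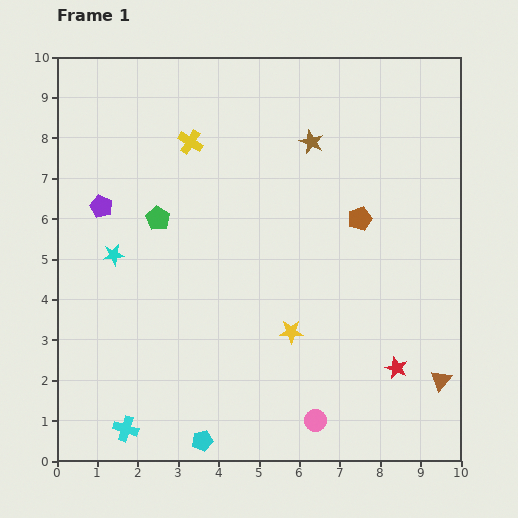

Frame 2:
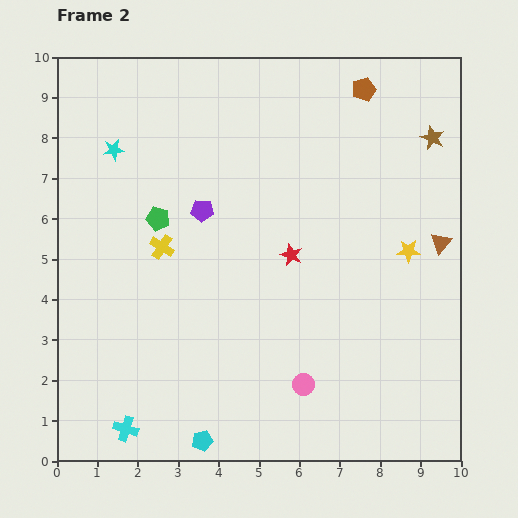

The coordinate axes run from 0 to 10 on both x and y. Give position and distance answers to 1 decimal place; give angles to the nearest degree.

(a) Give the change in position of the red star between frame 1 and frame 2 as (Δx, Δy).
(-2.6, 2.8)

The red star was at (8.4, 2.3) in frame 1 and (5.8, 5.1) in frame 2.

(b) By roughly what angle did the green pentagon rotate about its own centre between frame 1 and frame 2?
17° counter-clockwise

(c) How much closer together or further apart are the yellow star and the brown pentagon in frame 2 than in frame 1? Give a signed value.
+0.8

Distance in frame 1: 3.3. Distance in frame 2: 4.1.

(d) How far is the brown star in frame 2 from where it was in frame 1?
3.0

The brown star moved from (6.3, 7.9) to (9.3, 8.0), a distance of √(3.0² + 0.1²) ≈ 3.0.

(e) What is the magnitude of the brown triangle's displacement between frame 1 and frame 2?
3.4

The brown triangle moved from (9.5, 2.0) to (9.5, 5.4), a distance of √(0.0² + 3.4²) ≈ 3.4.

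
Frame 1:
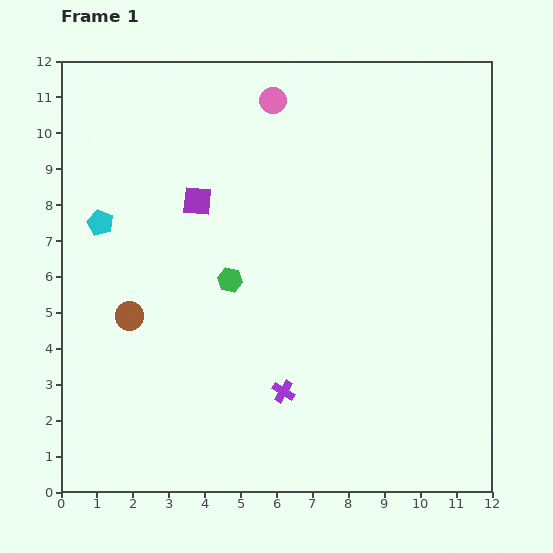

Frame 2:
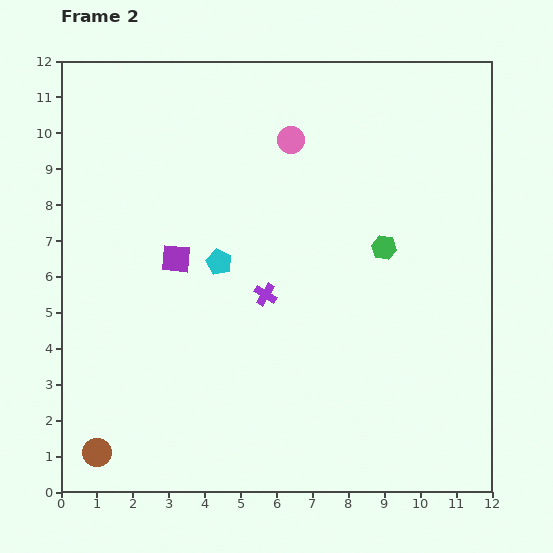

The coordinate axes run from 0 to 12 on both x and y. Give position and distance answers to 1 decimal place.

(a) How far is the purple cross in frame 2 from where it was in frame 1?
2.7

The purple cross moved from (6.2, 2.8) to (5.7, 5.5), a distance of √(0.5² + 2.7²) ≈ 2.7.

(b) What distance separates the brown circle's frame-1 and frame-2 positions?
3.9

The brown circle moved from (1.9, 4.9) to (1.0, 1.1), a distance of √(0.9² + 3.8²) ≈ 3.9.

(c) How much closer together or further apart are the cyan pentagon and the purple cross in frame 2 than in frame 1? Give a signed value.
-5.3

Distance in frame 1: 6.9. Distance in frame 2: 1.6.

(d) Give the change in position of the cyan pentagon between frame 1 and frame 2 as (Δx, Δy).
(3.3, -1.1)

The cyan pentagon was at (1.1, 7.5) in frame 1 and (4.4, 6.4) in frame 2.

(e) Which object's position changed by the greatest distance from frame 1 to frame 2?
the green hexagon

(moved 4.4; next 3.9)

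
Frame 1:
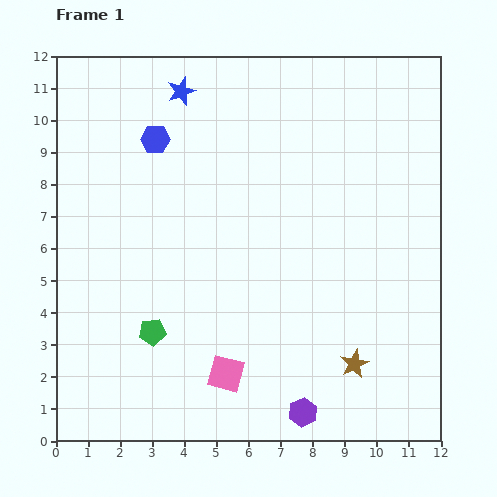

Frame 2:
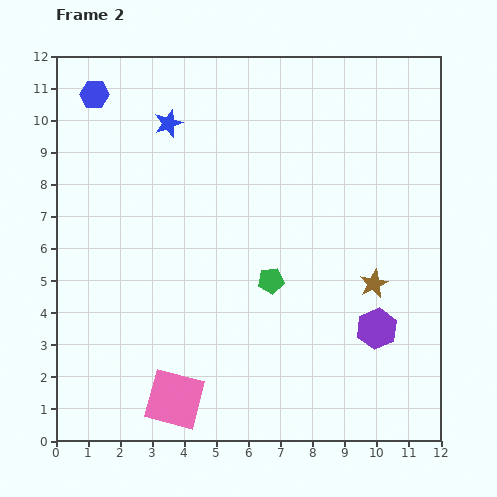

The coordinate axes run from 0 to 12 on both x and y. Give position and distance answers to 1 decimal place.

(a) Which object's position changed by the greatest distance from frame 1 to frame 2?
the green pentagon

(moved 4.0; next 3.5)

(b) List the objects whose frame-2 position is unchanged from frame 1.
none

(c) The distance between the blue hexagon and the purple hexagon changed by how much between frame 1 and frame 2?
+1.7

Distance in frame 1: 9.7. Distance in frame 2: 11.4.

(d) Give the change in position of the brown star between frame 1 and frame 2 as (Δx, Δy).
(0.6, 2.5)

The brown star was at (9.3, 2.4) in frame 1 and (9.9, 4.9) in frame 2.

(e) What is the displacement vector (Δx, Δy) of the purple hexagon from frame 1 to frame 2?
(2.3, 2.6)

The purple hexagon was at (7.7, 0.9) in frame 1 and (10.0, 3.5) in frame 2.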